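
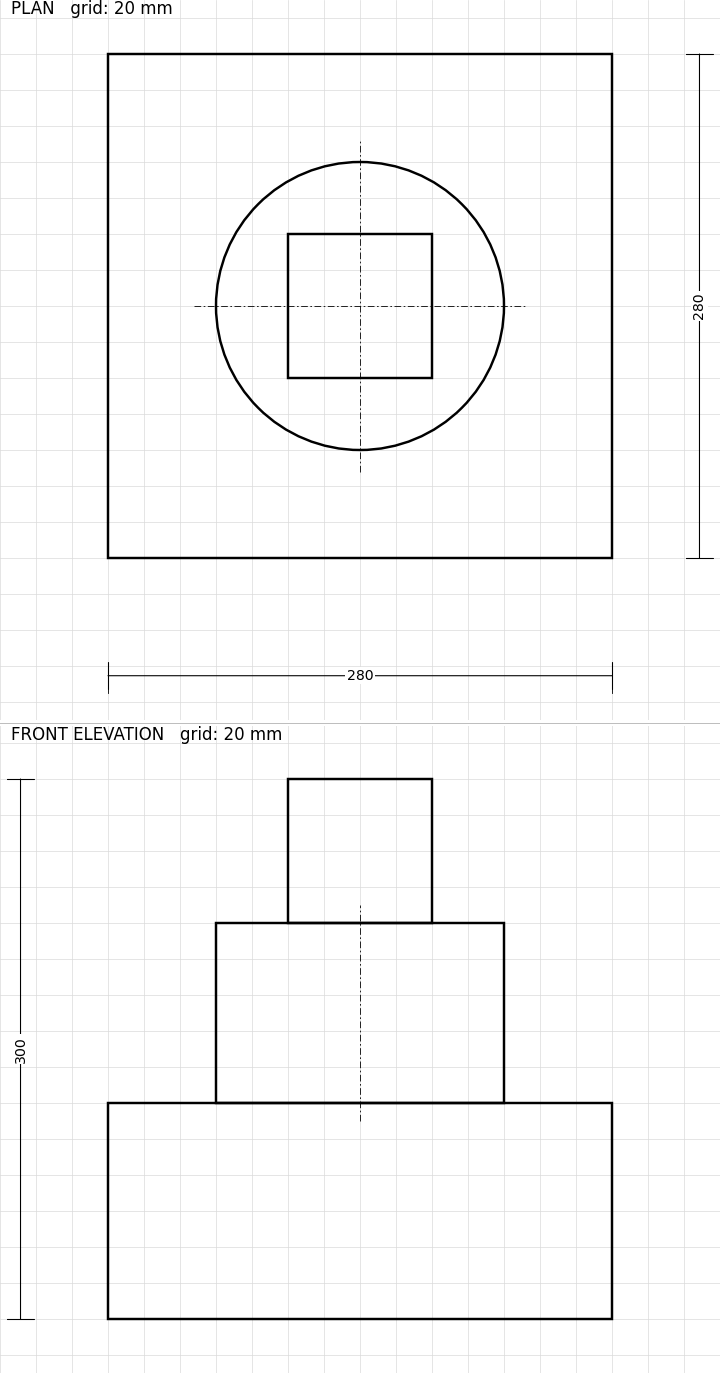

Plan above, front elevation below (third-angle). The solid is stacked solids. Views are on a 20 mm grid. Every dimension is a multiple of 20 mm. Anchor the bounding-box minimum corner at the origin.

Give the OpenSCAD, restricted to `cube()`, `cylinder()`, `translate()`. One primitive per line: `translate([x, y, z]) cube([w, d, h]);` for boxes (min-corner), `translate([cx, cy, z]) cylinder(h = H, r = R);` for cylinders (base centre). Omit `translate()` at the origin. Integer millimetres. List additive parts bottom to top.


cube([280, 280, 120]);
translate([140, 140, 120]) cylinder(h = 100, r = 80);
translate([100, 100, 220]) cube([80, 80, 80]);


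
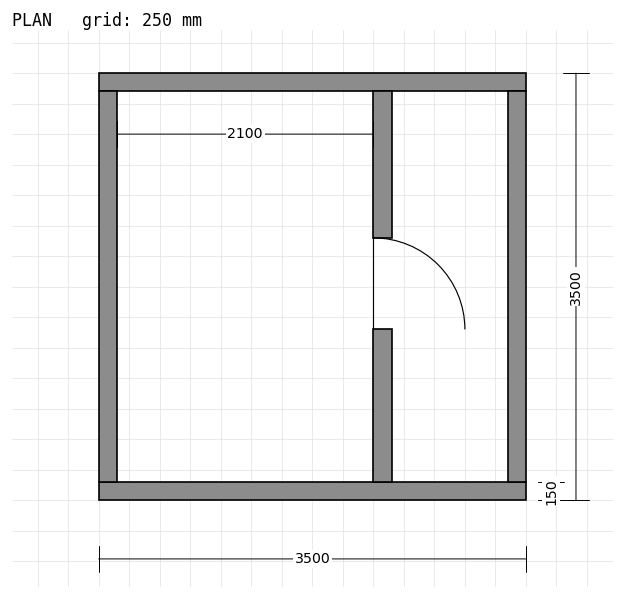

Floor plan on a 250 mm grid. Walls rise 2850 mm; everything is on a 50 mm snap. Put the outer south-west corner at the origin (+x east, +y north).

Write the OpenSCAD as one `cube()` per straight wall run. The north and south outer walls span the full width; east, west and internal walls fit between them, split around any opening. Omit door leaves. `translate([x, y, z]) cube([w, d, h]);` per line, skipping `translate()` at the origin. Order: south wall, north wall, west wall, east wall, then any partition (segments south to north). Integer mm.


cube([3500, 150, 2850]);
translate([0, 3350, 0]) cube([3500, 150, 2850]);
translate([0, 150, 0]) cube([150, 3200, 2850]);
translate([3350, 150, 0]) cube([150, 3200, 2850]);
translate([2250, 150, 0]) cube([150, 1250, 2850]);
translate([2250, 2150, 0]) cube([150, 1200, 2850]);


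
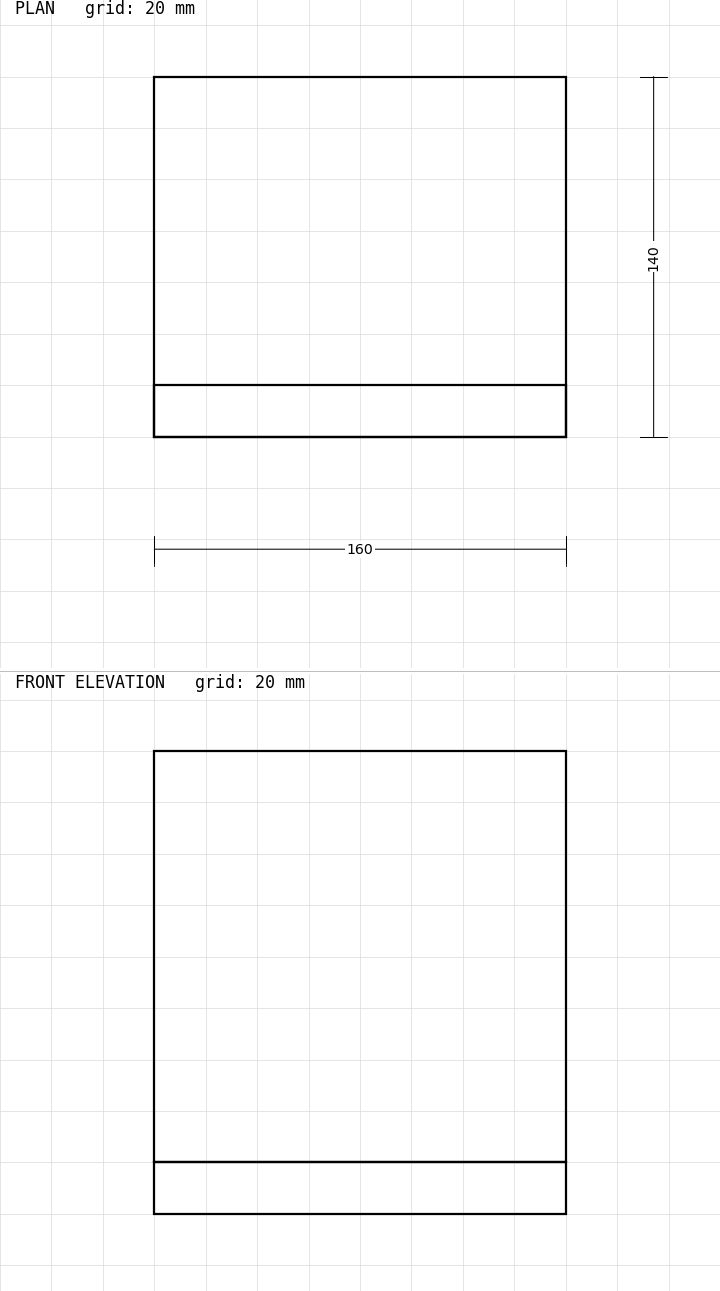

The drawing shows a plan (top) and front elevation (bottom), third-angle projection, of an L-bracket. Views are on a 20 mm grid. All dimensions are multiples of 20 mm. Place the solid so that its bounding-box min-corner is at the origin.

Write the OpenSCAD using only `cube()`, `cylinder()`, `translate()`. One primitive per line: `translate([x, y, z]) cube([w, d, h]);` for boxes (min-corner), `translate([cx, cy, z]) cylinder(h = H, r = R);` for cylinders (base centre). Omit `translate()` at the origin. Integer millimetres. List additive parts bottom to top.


cube([160, 140, 20]);
translate([0, 0, 20]) cube([160, 20, 160]);


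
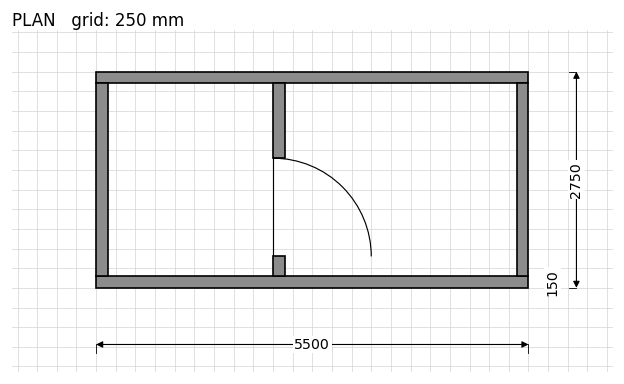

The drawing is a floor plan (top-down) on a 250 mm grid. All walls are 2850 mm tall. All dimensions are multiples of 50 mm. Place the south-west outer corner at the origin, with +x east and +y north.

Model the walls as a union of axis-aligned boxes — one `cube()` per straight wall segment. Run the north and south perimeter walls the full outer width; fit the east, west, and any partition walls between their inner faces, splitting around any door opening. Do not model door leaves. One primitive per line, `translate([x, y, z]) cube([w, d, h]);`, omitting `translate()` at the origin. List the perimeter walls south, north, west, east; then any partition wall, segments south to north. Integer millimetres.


cube([5500, 150, 2850]);
translate([0, 2600, 0]) cube([5500, 150, 2850]);
translate([0, 150, 0]) cube([150, 2450, 2850]);
translate([5350, 150, 0]) cube([150, 2450, 2850]);
translate([2250, 150, 0]) cube([150, 250, 2850]);
translate([2250, 1650, 0]) cube([150, 950, 2850]);


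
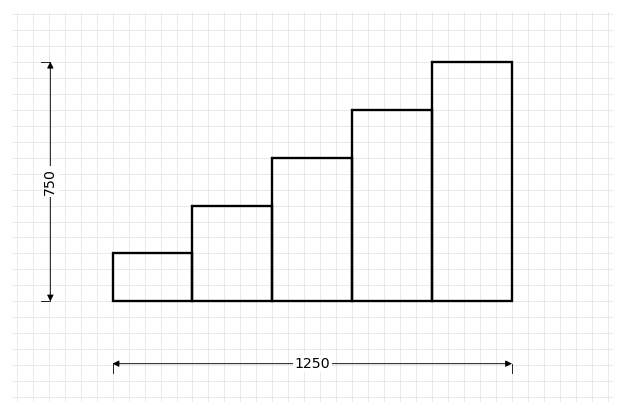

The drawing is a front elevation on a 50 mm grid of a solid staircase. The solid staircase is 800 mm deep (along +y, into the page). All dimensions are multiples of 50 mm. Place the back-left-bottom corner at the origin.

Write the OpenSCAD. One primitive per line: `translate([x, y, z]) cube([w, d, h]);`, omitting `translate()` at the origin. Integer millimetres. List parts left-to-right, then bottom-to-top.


cube([250, 800, 150]);
translate([250, 0, 0]) cube([250, 800, 300]);
translate([500, 0, 0]) cube([250, 800, 450]);
translate([750, 0, 0]) cube([250, 800, 600]);
translate([1000, 0, 0]) cube([250, 800, 750]);


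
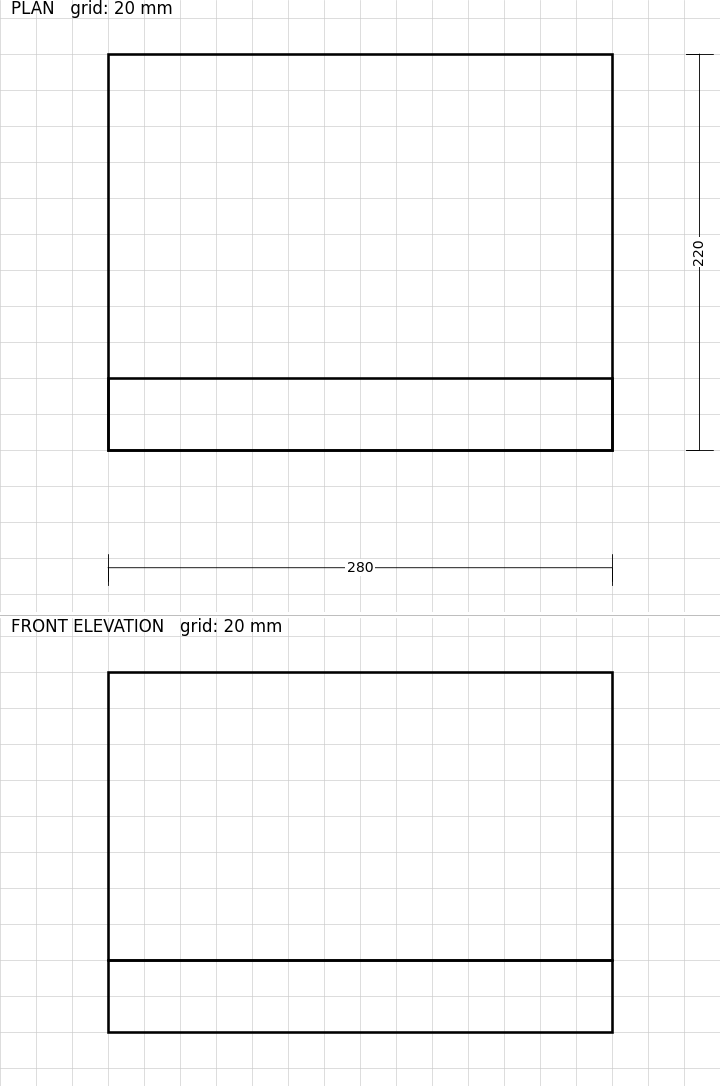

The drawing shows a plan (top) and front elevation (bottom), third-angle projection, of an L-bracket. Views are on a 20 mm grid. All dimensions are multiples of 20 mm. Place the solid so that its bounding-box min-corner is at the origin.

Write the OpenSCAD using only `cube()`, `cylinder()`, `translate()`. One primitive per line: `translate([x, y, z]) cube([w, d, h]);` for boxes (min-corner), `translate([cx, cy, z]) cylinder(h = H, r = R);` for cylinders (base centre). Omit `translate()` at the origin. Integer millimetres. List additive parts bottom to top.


cube([280, 220, 40]);
translate([0, 0, 40]) cube([280, 40, 160]);


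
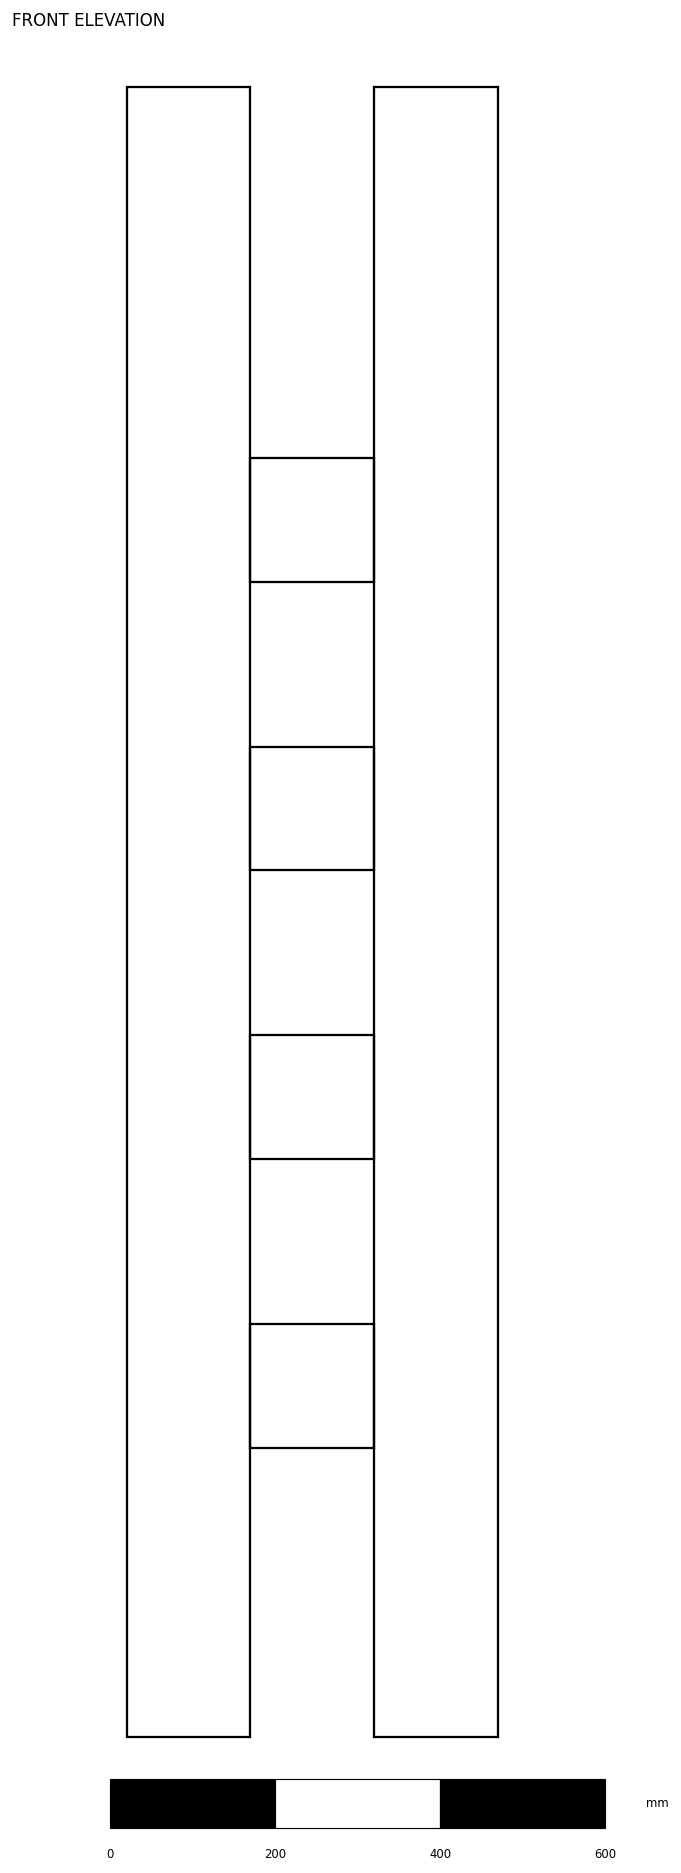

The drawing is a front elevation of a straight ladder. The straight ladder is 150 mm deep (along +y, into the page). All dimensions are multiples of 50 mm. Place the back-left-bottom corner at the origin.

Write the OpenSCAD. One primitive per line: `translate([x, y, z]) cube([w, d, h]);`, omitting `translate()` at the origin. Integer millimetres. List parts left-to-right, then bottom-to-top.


cube([150, 150, 2000]);
translate([150, 0, 350]) cube([150, 150, 150]);
translate([150, 0, 700]) cube([150, 150, 150]);
translate([150, 0, 1050]) cube([150, 150, 150]);
translate([150, 0, 1400]) cube([150, 150, 150]);
translate([300, 0, 0]) cube([150, 150, 2000]);


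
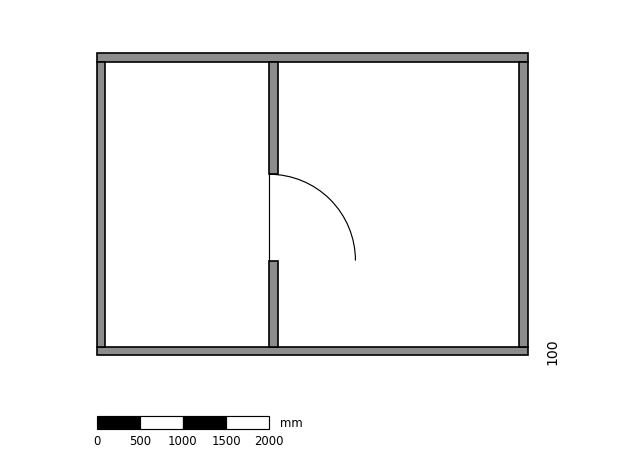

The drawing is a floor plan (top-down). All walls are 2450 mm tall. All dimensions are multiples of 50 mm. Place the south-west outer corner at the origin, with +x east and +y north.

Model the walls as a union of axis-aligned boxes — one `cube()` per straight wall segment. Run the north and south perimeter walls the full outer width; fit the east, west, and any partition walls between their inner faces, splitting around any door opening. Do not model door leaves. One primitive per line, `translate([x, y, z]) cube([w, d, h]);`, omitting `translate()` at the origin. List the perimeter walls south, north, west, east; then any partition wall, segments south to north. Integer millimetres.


cube([5000, 100, 2450]);
translate([0, 3400, 0]) cube([5000, 100, 2450]);
translate([0, 100, 0]) cube([100, 3300, 2450]);
translate([4900, 100, 0]) cube([100, 3300, 2450]);
translate([2000, 100, 0]) cube([100, 1000, 2450]);
translate([2000, 2100, 0]) cube([100, 1300, 2450]);


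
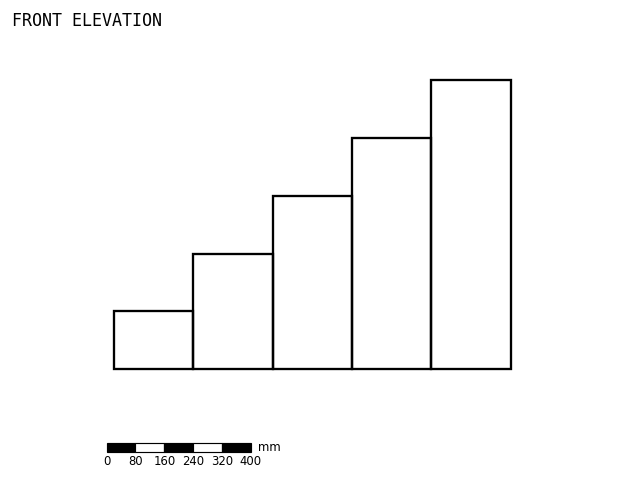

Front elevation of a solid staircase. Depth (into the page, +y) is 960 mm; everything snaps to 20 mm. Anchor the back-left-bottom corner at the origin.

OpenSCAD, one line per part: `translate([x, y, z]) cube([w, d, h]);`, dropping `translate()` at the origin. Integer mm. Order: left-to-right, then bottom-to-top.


cube([220, 960, 160]);
translate([220, 0, 0]) cube([220, 960, 320]);
translate([440, 0, 0]) cube([220, 960, 480]);
translate([660, 0, 0]) cube([220, 960, 640]);
translate([880, 0, 0]) cube([220, 960, 800]);


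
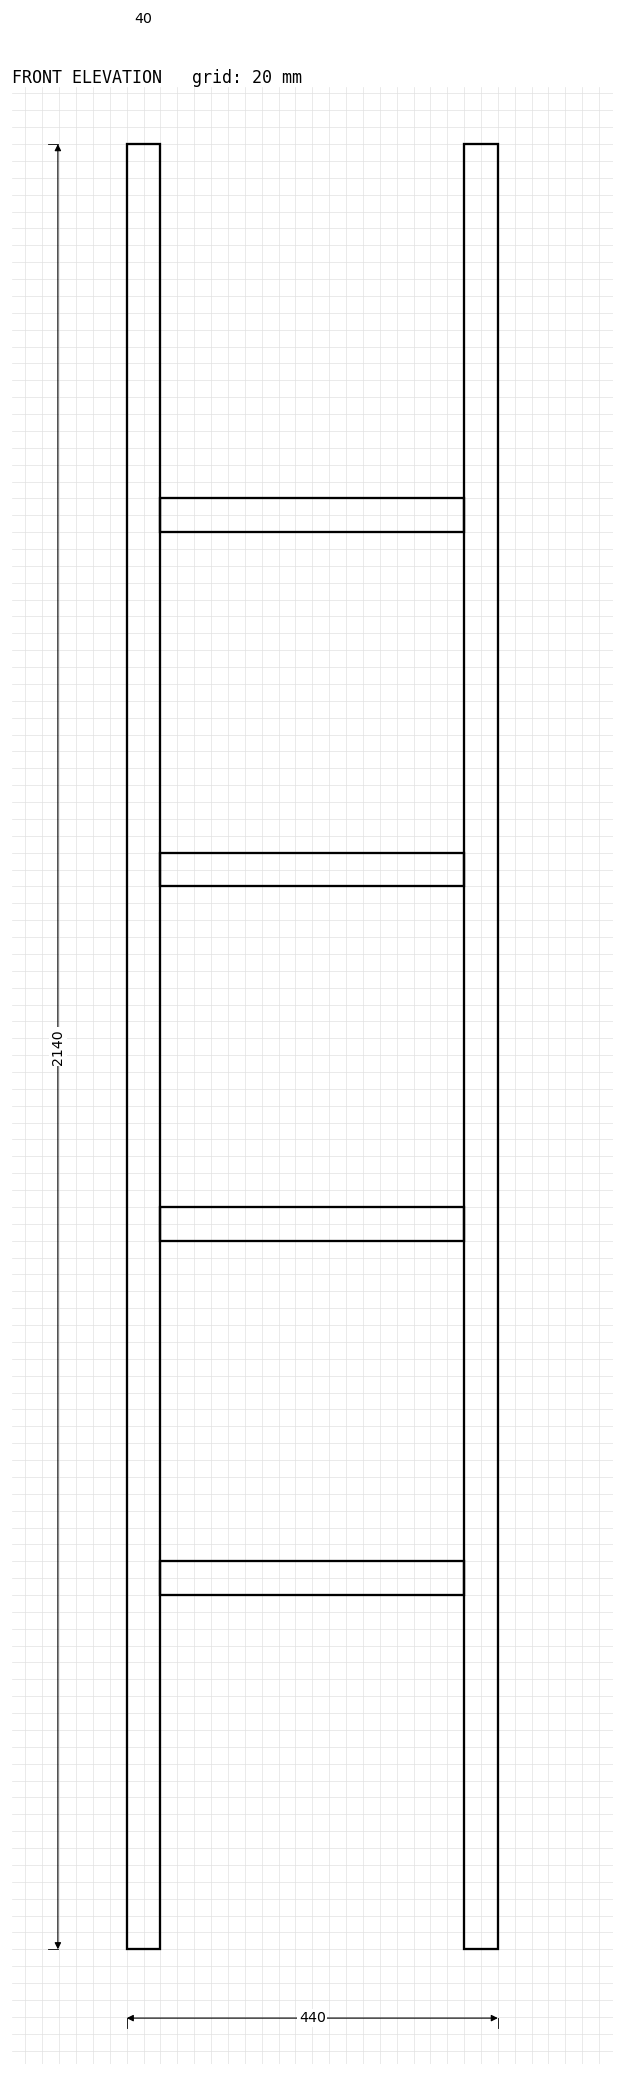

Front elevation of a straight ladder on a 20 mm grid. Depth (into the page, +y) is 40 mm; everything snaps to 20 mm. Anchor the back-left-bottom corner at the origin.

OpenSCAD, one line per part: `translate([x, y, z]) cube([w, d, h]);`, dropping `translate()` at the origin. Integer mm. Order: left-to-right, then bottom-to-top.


cube([40, 40, 2140]);
translate([40, 0, 420]) cube([360, 40, 40]);
translate([40, 0, 840]) cube([360, 40, 40]);
translate([40, 0, 1260]) cube([360, 40, 40]);
translate([40, 0, 1680]) cube([360, 40, 40]);
translate([400, 0, 0]) cube([40, 40, 2140]);


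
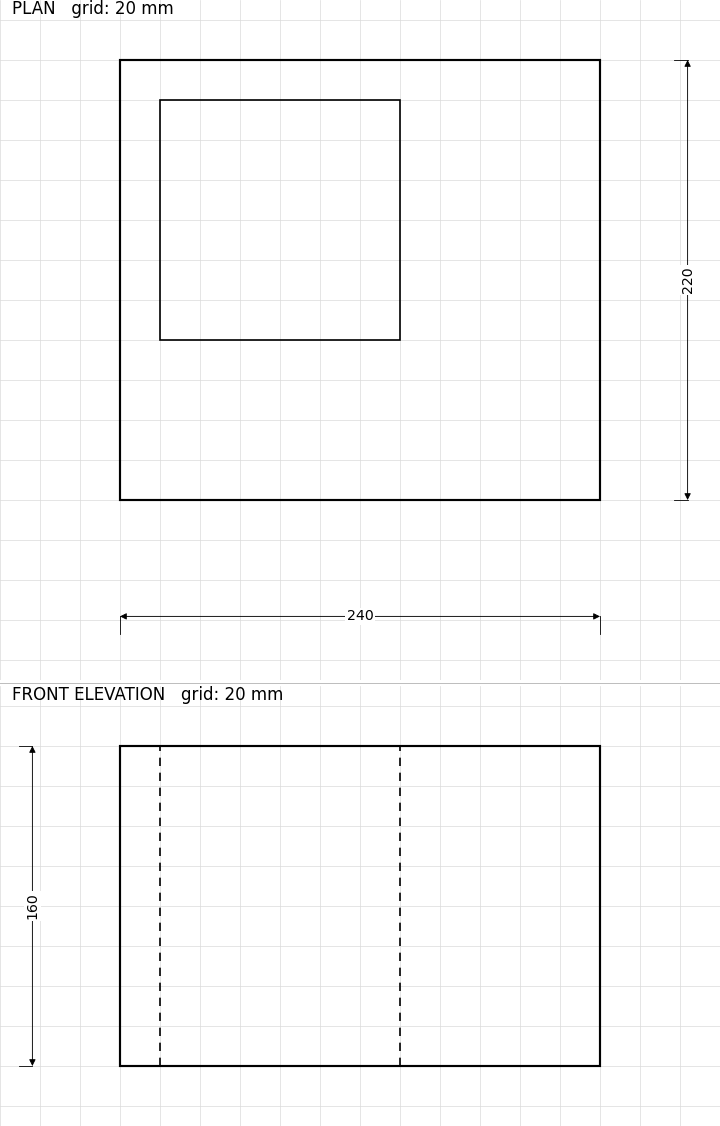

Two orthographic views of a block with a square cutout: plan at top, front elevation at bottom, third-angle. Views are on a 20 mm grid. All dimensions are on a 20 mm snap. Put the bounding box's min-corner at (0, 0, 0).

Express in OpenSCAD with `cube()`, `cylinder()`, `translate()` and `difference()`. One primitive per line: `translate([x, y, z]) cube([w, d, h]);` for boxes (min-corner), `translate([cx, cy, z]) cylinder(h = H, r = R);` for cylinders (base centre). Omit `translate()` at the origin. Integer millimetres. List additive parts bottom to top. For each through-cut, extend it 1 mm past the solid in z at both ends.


difference() {
  cube([240, 220, 160]);
  translate([20, 80, -1]) cube([120, 120, 162]);
}


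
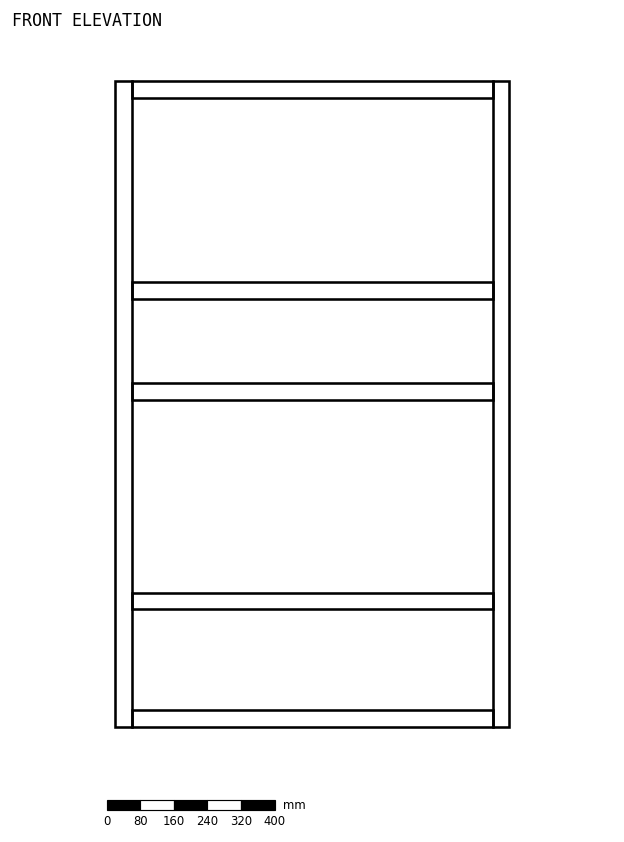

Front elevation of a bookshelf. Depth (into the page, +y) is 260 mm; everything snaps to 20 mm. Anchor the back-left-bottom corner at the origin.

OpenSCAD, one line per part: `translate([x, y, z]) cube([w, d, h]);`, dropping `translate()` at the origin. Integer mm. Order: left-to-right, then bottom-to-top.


cube([40, 260, 1540]);
translate([40, 0, 0]) cube([860, 260, 40]);
translate([40, 0, 280]) cube([860, 260, 40]);
translate([40, 0, 780]) cube([860, 260, 40]);
translate([40, 0, 1020]) cube([860, 260, 40]);
translate([40, 0, 1500]) cube([860, 260, 40]);
translate([900, 0, 0]) cube([40, 260, 1540]);


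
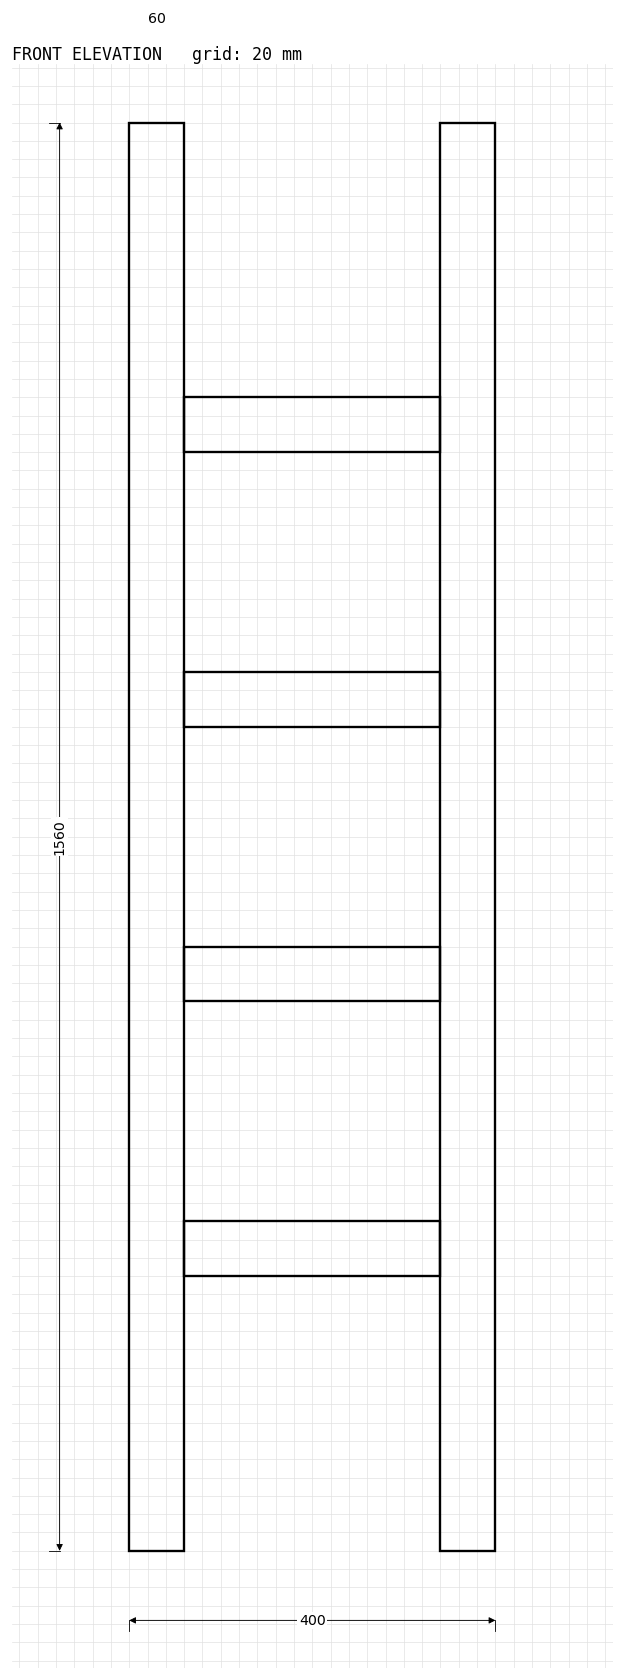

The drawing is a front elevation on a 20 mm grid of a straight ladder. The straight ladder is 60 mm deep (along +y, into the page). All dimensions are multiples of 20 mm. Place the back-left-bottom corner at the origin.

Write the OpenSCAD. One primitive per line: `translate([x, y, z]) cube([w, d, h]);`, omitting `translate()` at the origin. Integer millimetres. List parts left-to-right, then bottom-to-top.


cube([60, 60, 1560]);
translate([60, 0, 300]) cube([280, 60, 60]);
translate([60, 0, 600]) cube([280, 60, 60]);
translate([60, 0, 900]) cube([280, 60, 60]);
translate([60, 0, 1200]) cube([280, 60, 60]);
translate([340, 0, 0]) cube([60, 60, 1560]);


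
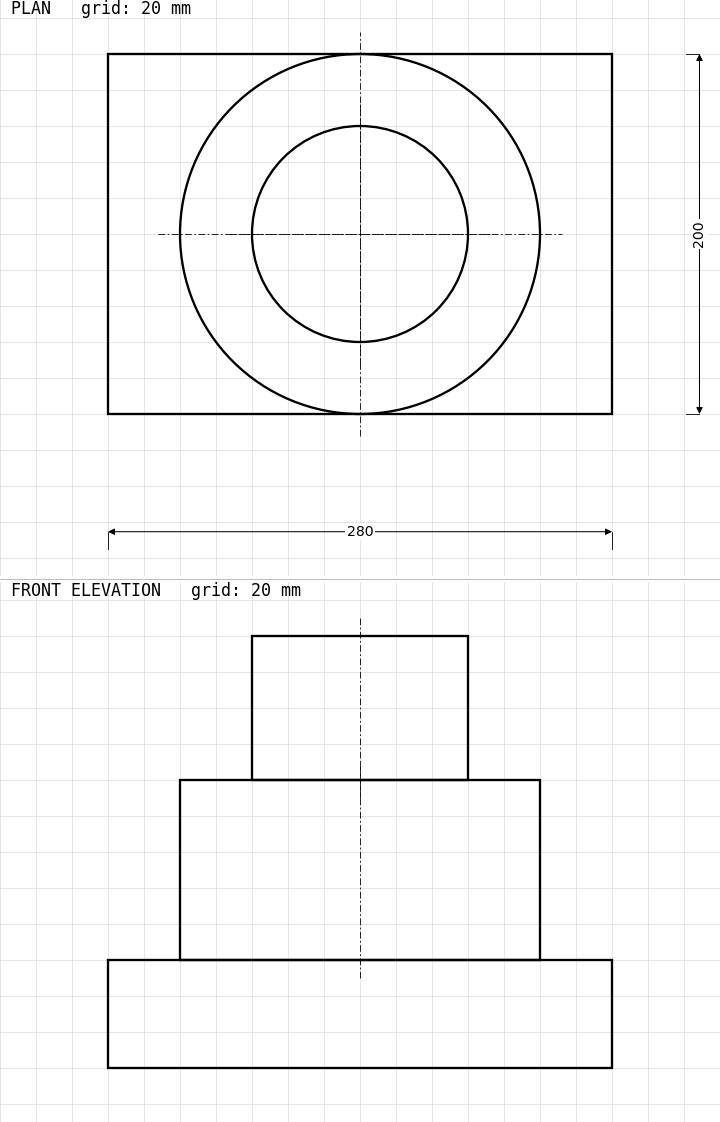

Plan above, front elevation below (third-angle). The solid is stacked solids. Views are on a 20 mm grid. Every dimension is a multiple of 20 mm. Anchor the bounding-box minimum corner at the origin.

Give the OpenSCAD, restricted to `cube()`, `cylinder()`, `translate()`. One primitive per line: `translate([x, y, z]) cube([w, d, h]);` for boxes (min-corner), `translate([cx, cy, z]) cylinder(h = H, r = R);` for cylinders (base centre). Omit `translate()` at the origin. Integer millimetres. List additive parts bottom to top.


cube([280, 200, 60]);
translate([140, 100, 60]) cylinder(h = 100, r = 100);
translate([140, 100, 160]) cylinder(h = 80, r = 60);


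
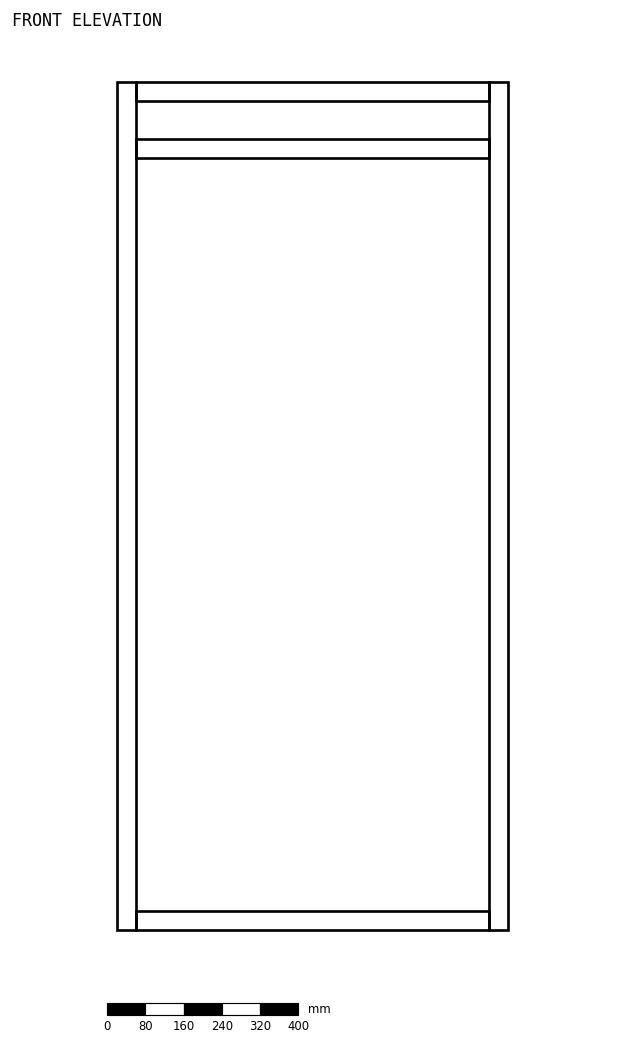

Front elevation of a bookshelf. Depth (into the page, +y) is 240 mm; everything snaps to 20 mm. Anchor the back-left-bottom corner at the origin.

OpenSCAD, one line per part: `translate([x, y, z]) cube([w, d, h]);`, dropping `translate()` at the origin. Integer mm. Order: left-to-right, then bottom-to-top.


cube([40, 240, 1780]);
translate([40, 0, 0]) cube([740, 240, 40]);
translate([40, 0, 1620]) cube([740, 240, 40]);
translate([40, 0, 1740]) cube([740, 240, 40]);
translate([780, 0, 0]) cube([40, 240, 1780]);


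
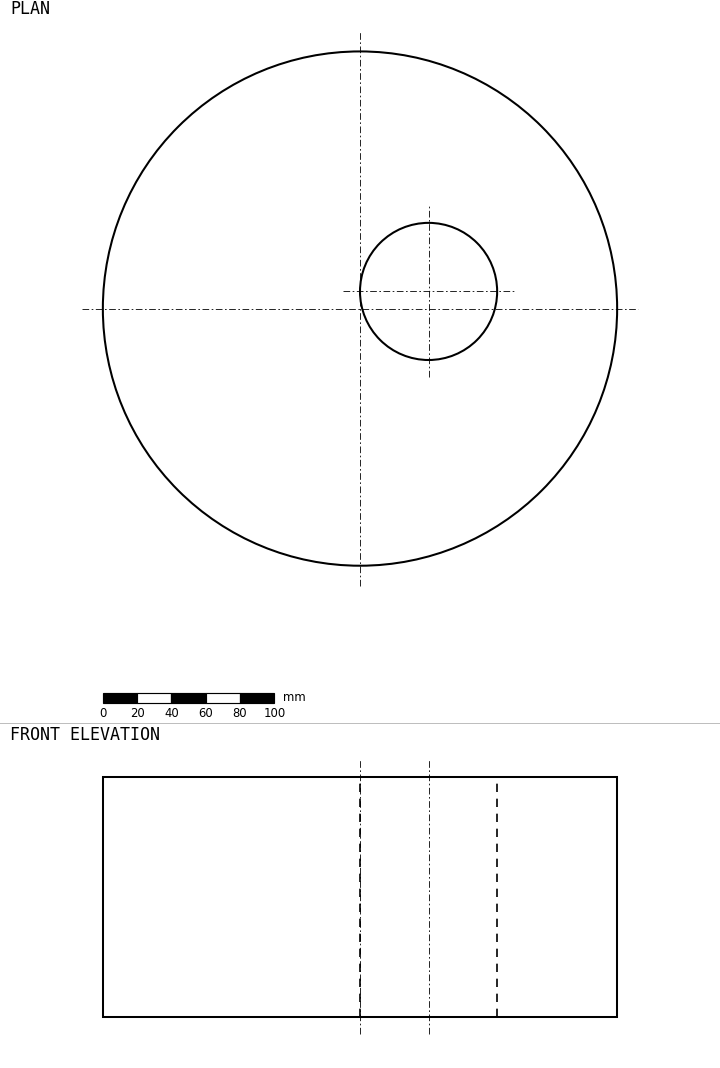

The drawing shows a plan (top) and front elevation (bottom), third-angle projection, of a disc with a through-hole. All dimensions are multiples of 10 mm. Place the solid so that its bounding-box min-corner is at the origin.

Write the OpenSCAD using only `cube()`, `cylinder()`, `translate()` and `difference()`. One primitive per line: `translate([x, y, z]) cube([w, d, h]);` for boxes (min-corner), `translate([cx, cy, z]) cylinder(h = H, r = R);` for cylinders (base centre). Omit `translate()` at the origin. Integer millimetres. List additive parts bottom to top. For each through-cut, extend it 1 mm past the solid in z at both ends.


difference() {
  translate([150, 150, 0]) cylinder(h = 140, r = 150);
  translate([190, 160, -1]) cylinder(h = 142, r = 40);
}


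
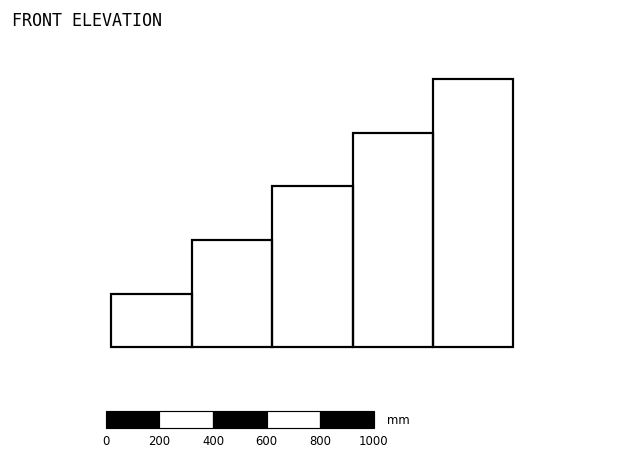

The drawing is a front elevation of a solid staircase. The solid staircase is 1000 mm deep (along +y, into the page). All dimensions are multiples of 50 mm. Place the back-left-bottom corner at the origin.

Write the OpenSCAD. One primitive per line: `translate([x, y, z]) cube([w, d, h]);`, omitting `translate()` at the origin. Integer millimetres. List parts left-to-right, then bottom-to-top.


cube([300, 1000, 200]);
translate([300, 0, 0]) cube([300, 1000, 400]);
translate([600, 0, 0]) cube([300, 1000, 600]);
translate([900, 0, 0]) cube([300, 1000, 800]);
translate([1200, 0, 0]) cube([300, 1000, 1000]);


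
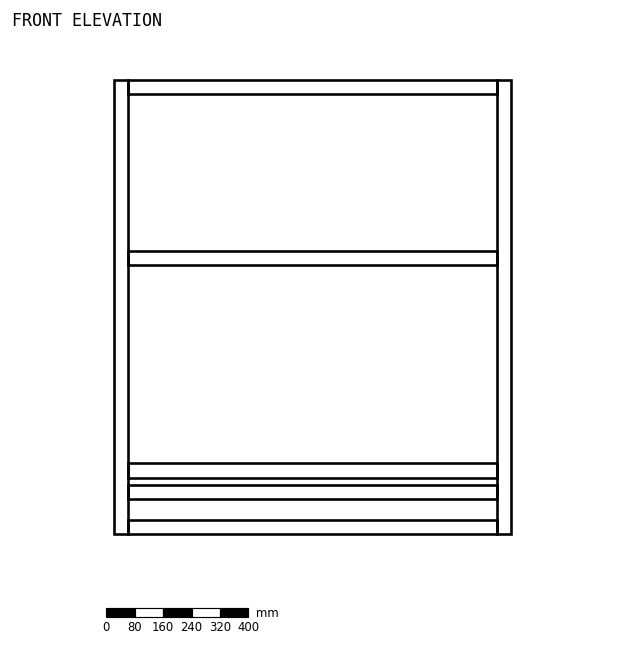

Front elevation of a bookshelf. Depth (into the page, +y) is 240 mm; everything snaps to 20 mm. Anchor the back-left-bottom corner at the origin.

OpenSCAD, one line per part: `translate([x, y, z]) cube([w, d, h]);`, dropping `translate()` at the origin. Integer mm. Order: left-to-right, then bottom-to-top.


cube([40, 240, 1280]);
translate([40, 0, 0]) cube([1040, 240, 40]);
translate([40, 0, 100]) cube([1040, 240, 40]);
translate([40, 0, 160]) cube([1040, 240, 40]);
translate([40, 0, 760]) cube([1040, 240, 40]);
translate([40, 0, 1240]) cube([1040, 240, 40]);
translate([1080, 0, 0]) cube([40, 240, 1280]);


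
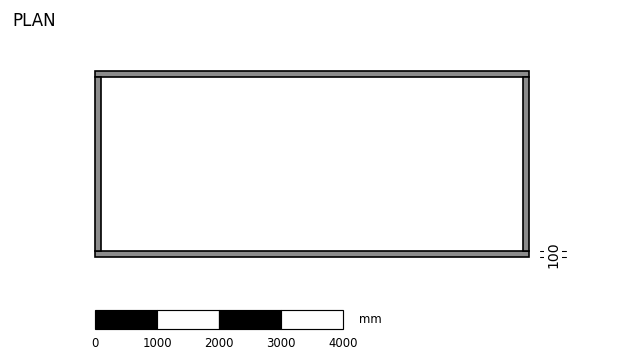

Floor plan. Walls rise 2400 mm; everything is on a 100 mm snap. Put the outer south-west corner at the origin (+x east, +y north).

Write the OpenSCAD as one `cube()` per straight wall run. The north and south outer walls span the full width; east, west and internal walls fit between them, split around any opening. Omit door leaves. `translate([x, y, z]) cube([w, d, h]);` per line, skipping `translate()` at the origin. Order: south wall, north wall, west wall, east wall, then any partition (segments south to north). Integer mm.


cube([7000, 100, 2400]);
translate([0, 2900, 0]) cube([7000, 100, 2400]);
translate([0, 100, 0]) cube([100, 2800, 2400]);
translate([6900, 100, 0]) cube([100, 2800, 2400]);


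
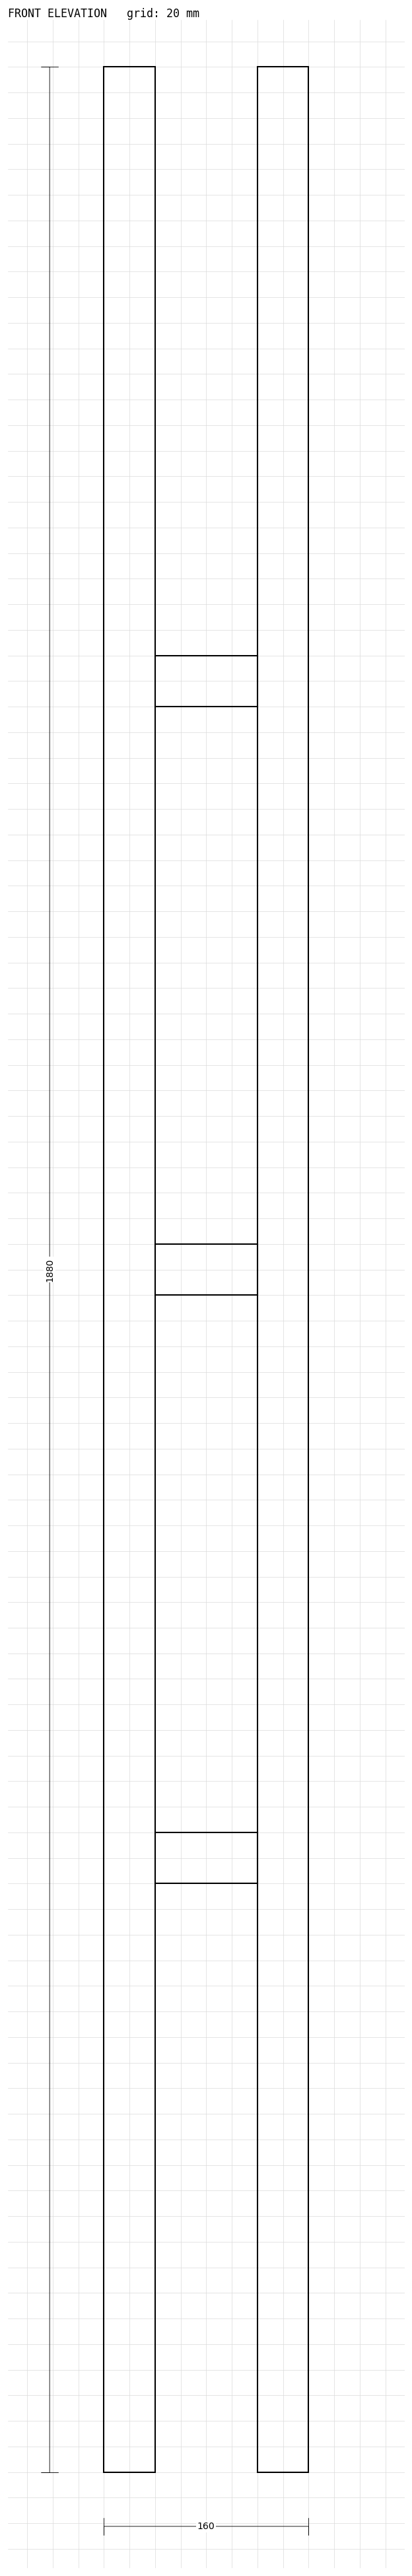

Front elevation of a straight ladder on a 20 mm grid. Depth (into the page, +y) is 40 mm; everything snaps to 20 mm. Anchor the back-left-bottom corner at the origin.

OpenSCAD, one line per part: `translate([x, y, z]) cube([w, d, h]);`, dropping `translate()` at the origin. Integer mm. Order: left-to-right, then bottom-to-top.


cube([40, 40, 1880]);
translate([40, 0, 460]) cube([80, 40, 40]);
translate([40, 0, 920]) cube([80, 40, 40]);
translate([40, 0, 1380]) cube([80, 40, 40]);
translate([120, 0, 0]) cube([40, 40, 1880]);


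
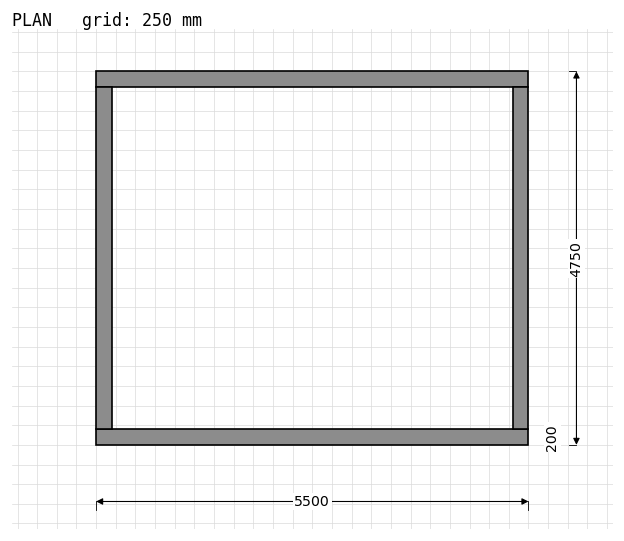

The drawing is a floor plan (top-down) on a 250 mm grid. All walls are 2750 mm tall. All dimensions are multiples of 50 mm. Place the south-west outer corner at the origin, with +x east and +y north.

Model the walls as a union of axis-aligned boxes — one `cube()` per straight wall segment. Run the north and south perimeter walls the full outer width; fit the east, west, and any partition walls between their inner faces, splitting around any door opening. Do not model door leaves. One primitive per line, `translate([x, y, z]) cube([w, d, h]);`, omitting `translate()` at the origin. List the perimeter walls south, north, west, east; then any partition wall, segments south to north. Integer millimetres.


cube([5500, 200, 2750]);
translate([0, 4550, 0]) cube([5500, 200, 2750]);
translate([0, 200, 0]) cube([200, 4350, 2750]);
translate([5300, 200, 0]) cube([200, 4350, 2750]);


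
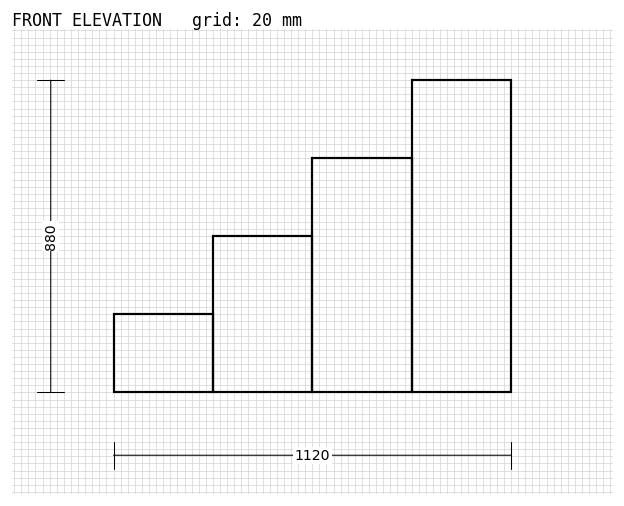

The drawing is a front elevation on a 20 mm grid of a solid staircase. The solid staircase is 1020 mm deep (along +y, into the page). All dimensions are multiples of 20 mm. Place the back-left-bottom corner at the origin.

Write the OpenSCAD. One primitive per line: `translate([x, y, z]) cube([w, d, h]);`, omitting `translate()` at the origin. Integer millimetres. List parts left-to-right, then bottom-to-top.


cube([280, 1020, 220]);
translate([280, 0, 0]) cube([280, 1020, 440]);
translate([560, 0, 0]) cube([280, 1020, 660]);
translate([840, 0, 0]) cube([280, 1020, 880]);


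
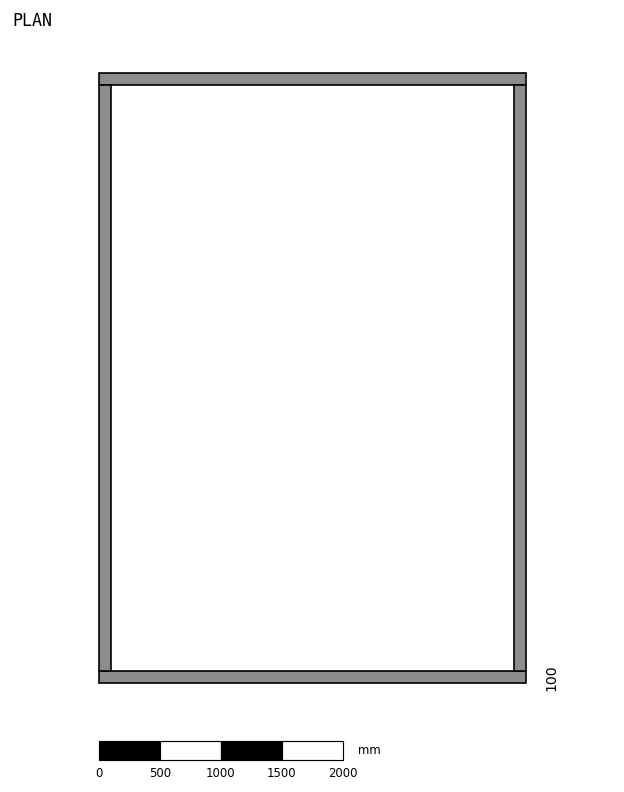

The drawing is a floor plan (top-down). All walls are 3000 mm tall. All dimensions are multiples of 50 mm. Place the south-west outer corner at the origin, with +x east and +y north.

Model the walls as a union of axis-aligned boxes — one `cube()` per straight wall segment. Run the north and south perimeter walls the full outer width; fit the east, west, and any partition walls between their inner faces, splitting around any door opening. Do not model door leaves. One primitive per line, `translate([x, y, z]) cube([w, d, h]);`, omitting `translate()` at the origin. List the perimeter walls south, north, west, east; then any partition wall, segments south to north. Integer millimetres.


cube([3500, 100, 3000]);
translate([0, 4900, 0]) cube([3500, 100, 3000]);
translate([0, 100, 0]) cube([100, 4800, 3000]);
translate([3400, 100, 0]) cube([100, 4800, 3000]);


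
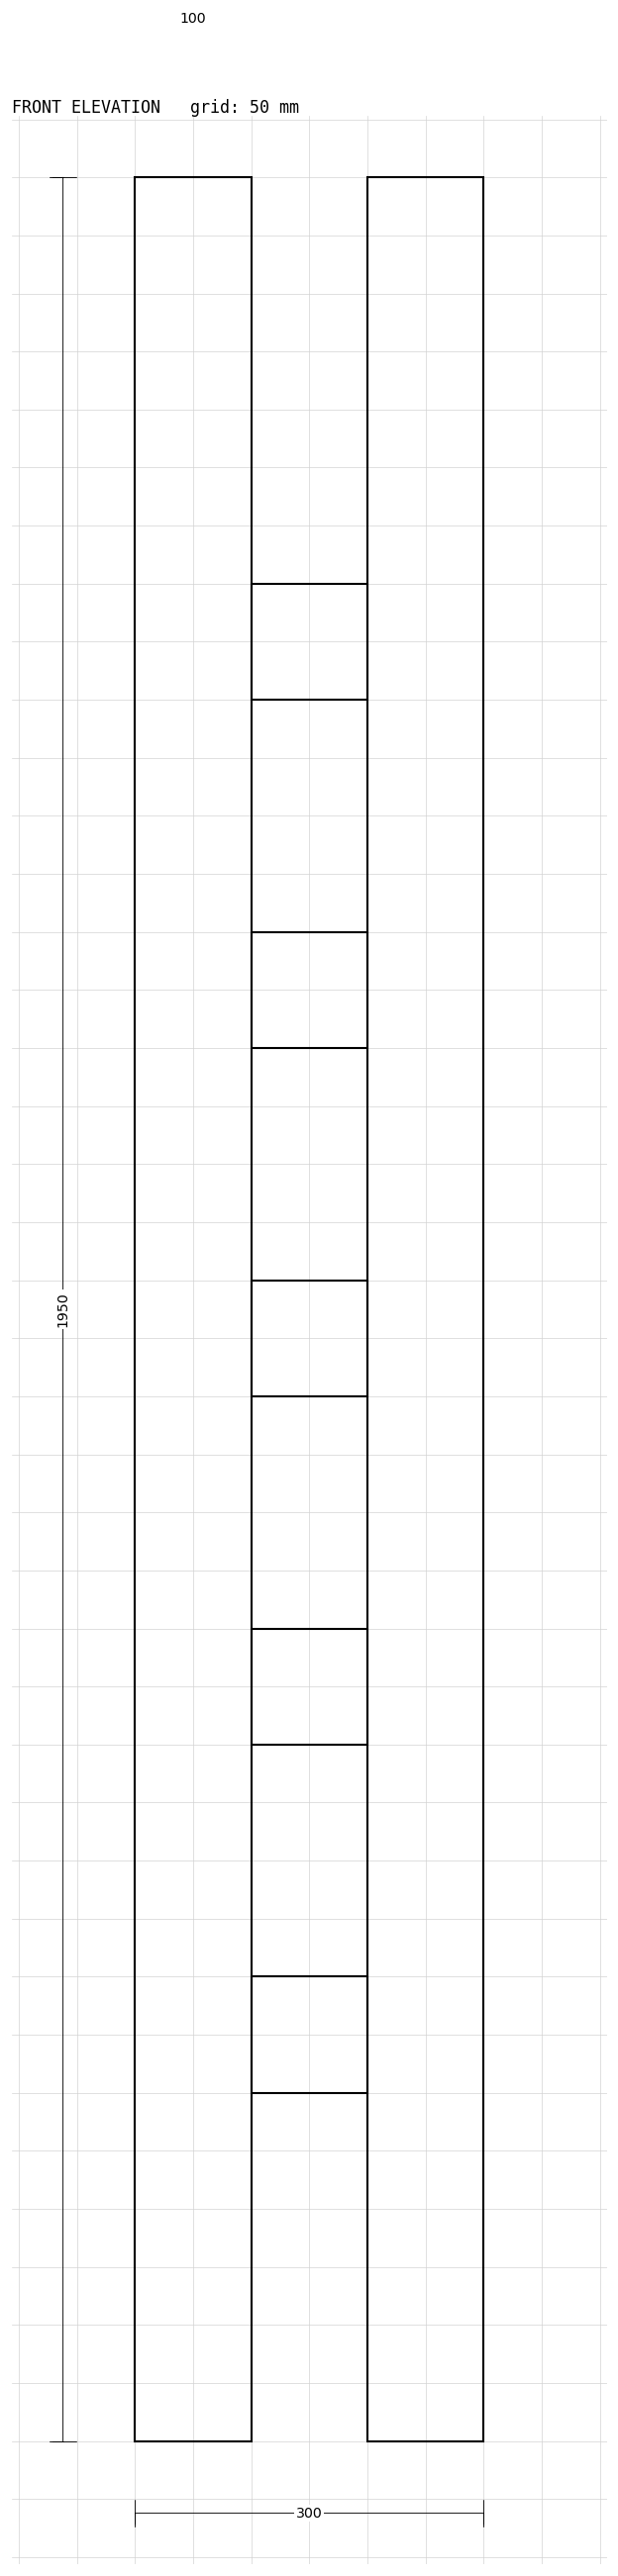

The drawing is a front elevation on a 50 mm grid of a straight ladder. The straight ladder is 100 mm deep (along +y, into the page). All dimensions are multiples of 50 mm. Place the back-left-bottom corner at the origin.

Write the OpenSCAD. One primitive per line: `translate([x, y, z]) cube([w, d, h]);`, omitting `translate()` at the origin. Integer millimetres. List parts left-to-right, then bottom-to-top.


cube([100, 100, 1950]);
translate([100, 0, 300]) cube([100, 100, 100]);
translate([100, 0, 600]) cube([100, 100, 100]);
translate([100, 0, 900]) cube([100, 100, 100]);
translate([100, 0, 1200]) cube([100, 100, 100]);
translate([100, 0, 1500]) cube([100, 100, 100]);
translate([200, 0, 0]) cube([100, 100, 1950]);


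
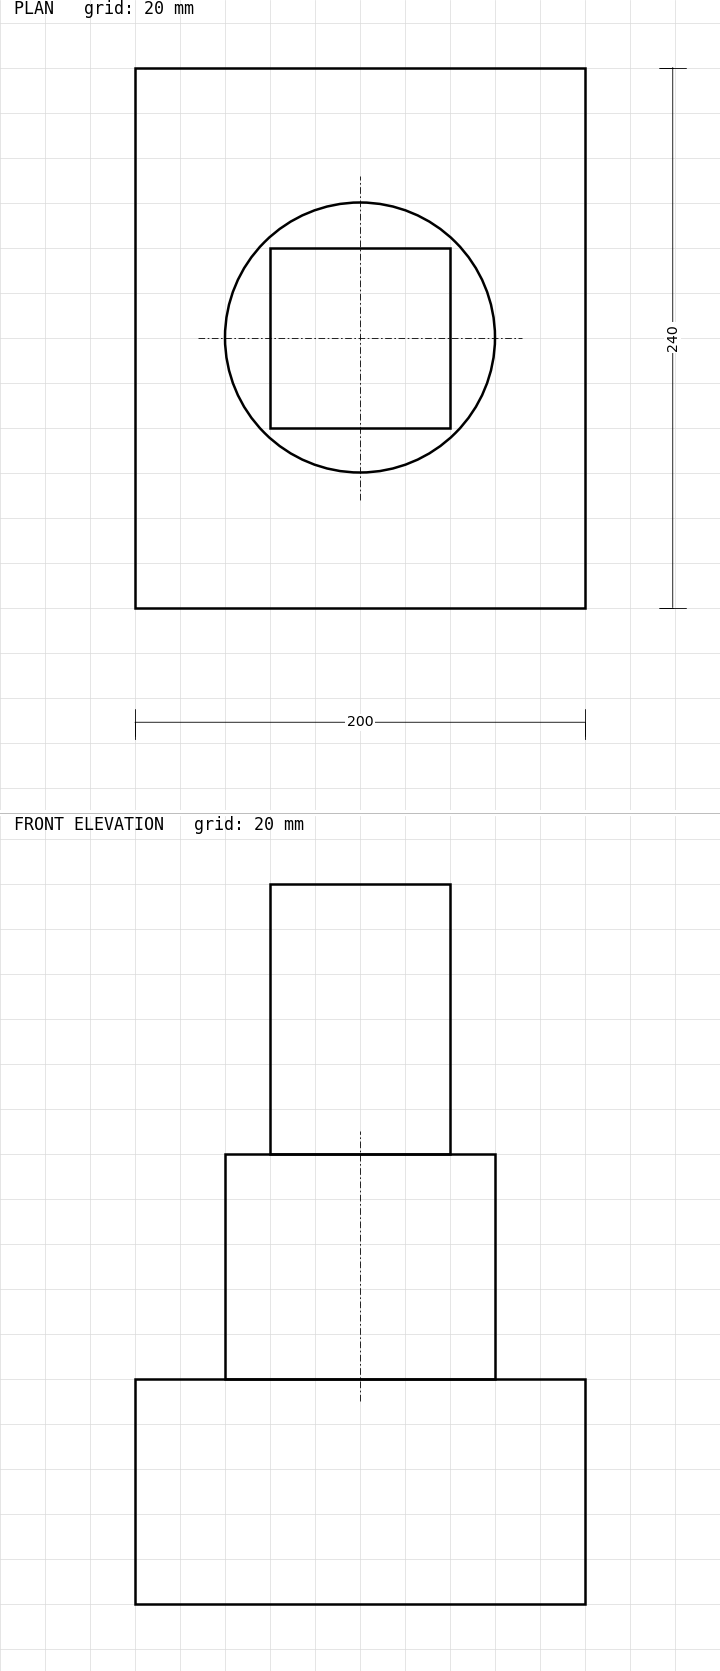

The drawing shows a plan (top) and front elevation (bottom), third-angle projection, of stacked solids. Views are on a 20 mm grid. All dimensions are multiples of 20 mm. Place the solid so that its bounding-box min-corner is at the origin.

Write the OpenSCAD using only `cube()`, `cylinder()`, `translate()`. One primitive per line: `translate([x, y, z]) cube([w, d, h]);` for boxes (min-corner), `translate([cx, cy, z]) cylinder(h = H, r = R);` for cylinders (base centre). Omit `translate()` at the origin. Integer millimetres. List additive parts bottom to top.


cube([200, 240, 100]);
translate([100, 120, 100]) cylinder(h = 100, r = 60);
translate([60, 80, 200]) cube([80, 80, 120]);


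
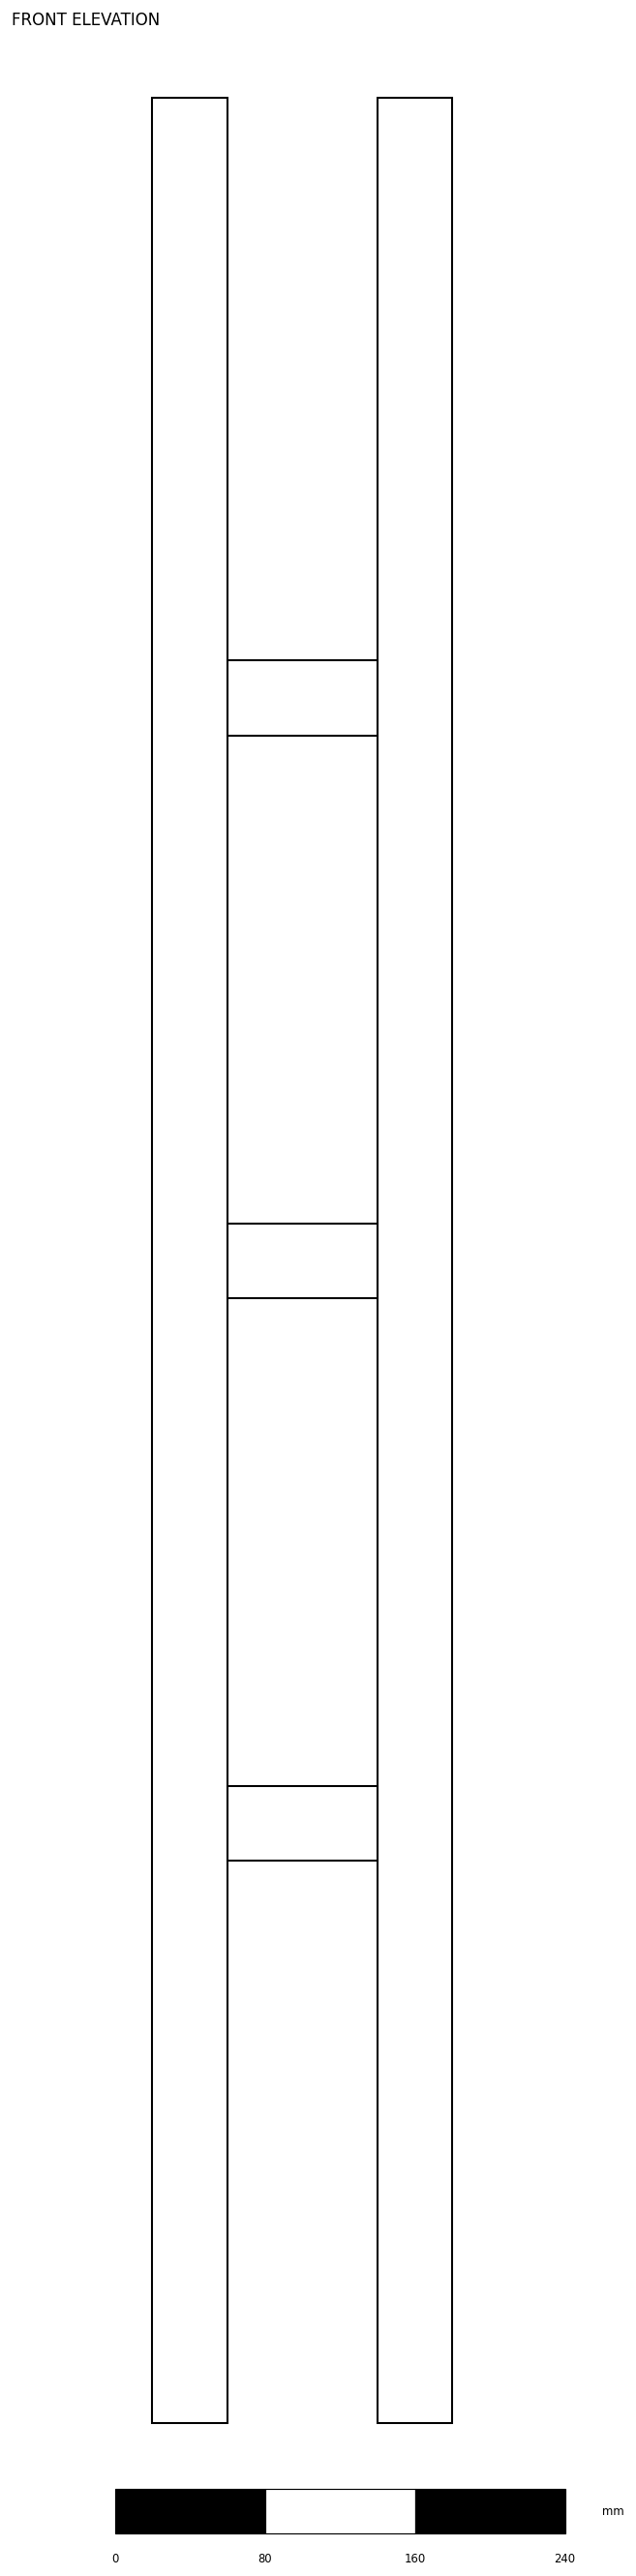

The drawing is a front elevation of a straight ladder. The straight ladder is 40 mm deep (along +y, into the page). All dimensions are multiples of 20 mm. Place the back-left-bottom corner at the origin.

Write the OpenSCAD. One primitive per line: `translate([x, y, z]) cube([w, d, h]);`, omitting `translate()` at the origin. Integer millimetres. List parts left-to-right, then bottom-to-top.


cube([40, 40, 1240]);
translate([40, 0, 300]) cube([80, 40, 40]);
translate([40, 0, 600]) cube([80, 40, 40]);
translate([40, 0, 900]) cube([80, 40, 40]);
translate([120, 0, 0]) cube([40, 40, 1240]);


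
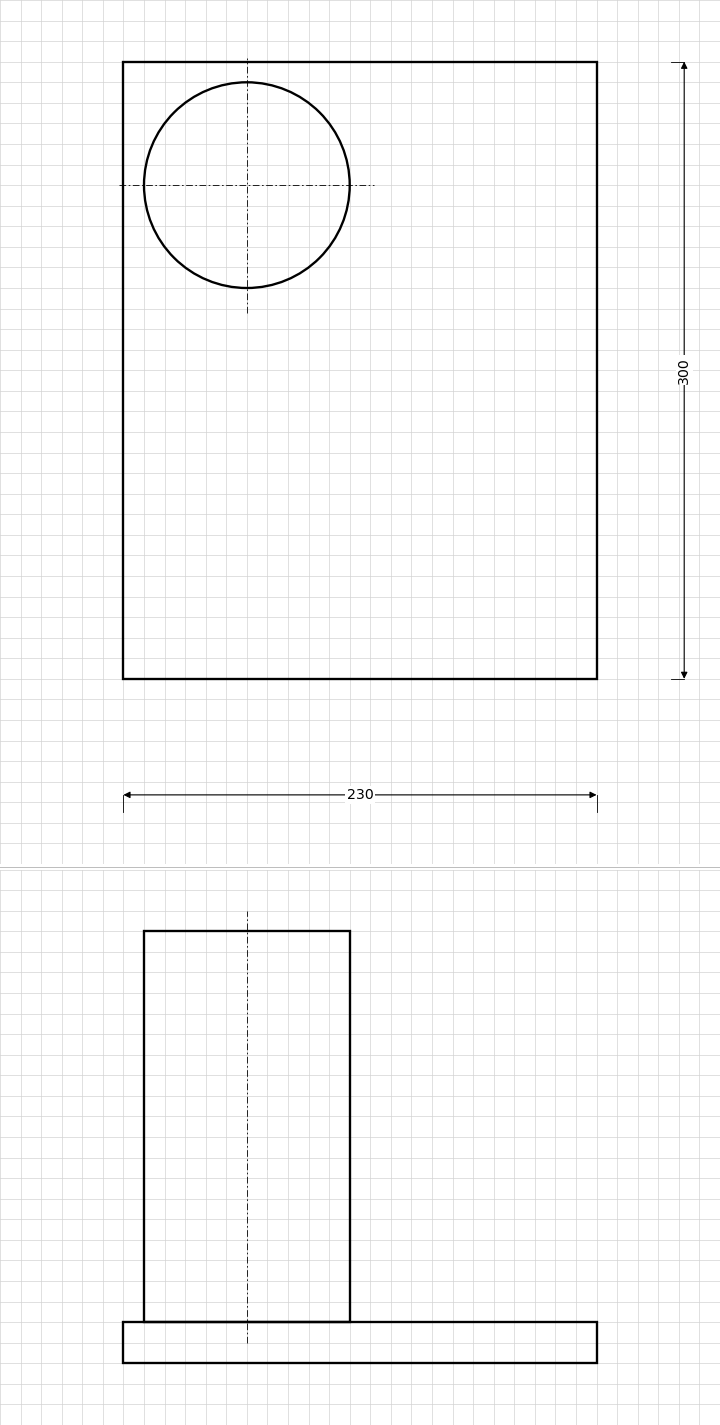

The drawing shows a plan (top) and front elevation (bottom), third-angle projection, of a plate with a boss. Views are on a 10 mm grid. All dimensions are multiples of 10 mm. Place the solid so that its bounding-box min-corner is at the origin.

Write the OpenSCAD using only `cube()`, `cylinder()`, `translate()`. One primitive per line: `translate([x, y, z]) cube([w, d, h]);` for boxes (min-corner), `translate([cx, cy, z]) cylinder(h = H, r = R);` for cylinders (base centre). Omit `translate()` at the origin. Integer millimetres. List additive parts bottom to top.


cube([230, 300, 20]);
translate([60, 240, 20]) cylinder(h = 190, r = 50);


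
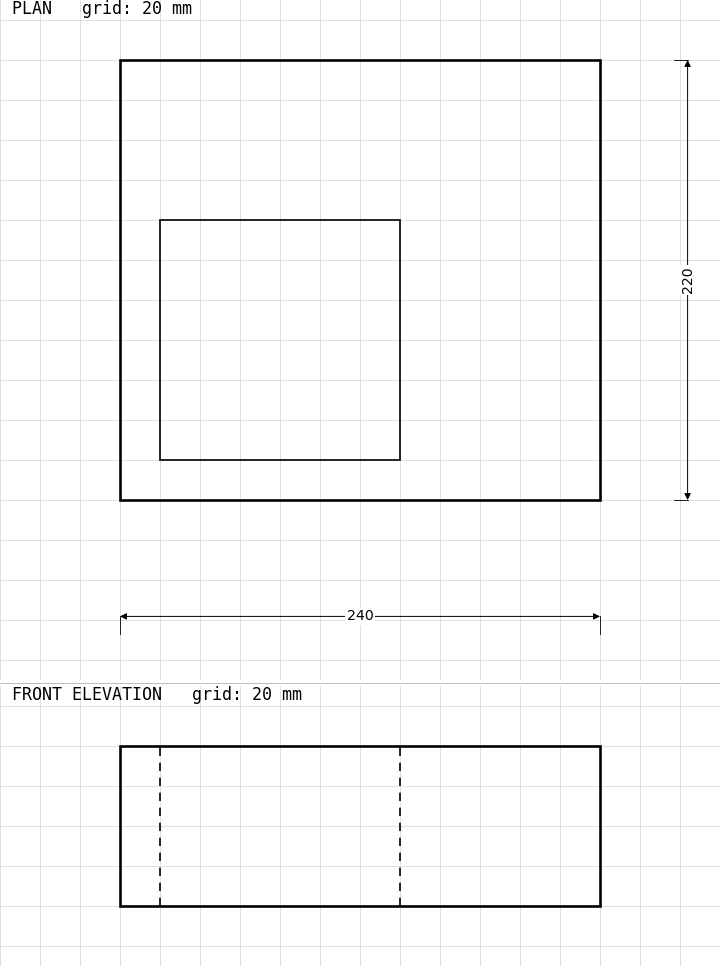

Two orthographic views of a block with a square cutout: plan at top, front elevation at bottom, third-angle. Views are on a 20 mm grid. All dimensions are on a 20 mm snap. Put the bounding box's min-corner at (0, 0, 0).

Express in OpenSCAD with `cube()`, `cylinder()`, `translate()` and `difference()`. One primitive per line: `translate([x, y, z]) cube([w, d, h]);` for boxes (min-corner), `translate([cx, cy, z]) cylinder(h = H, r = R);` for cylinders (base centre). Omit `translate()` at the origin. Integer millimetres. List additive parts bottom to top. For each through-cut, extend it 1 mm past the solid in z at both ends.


difference() {
  cube([240, 220, 80]);
  translate([20, 20, -1]) cube([120, 120, 82]);
}


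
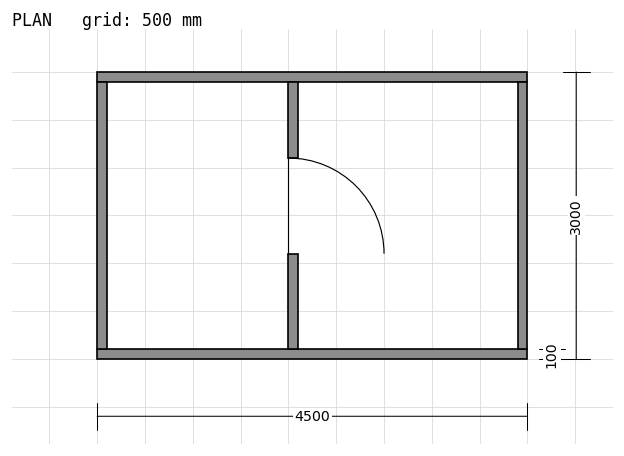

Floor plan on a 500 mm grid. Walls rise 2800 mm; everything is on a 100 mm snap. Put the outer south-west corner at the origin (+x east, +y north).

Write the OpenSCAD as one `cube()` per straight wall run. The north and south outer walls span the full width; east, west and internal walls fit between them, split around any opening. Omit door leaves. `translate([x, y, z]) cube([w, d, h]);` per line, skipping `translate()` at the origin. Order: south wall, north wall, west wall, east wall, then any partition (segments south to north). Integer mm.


cube([4500, 100, 2800]);
translate([0, 2900, 0]) cube([4500, 100, 2800]);
translate([0, 100, 0]) cube([100, 2800, 2800]);
translate([4400, 100, 0]) cube([100, 2800, 2800]);
translate([2000, 100, 0]) cube([100, 1000, 2800]);
translate([2000, 2100, 0]) cube([100, 800, 2800]);


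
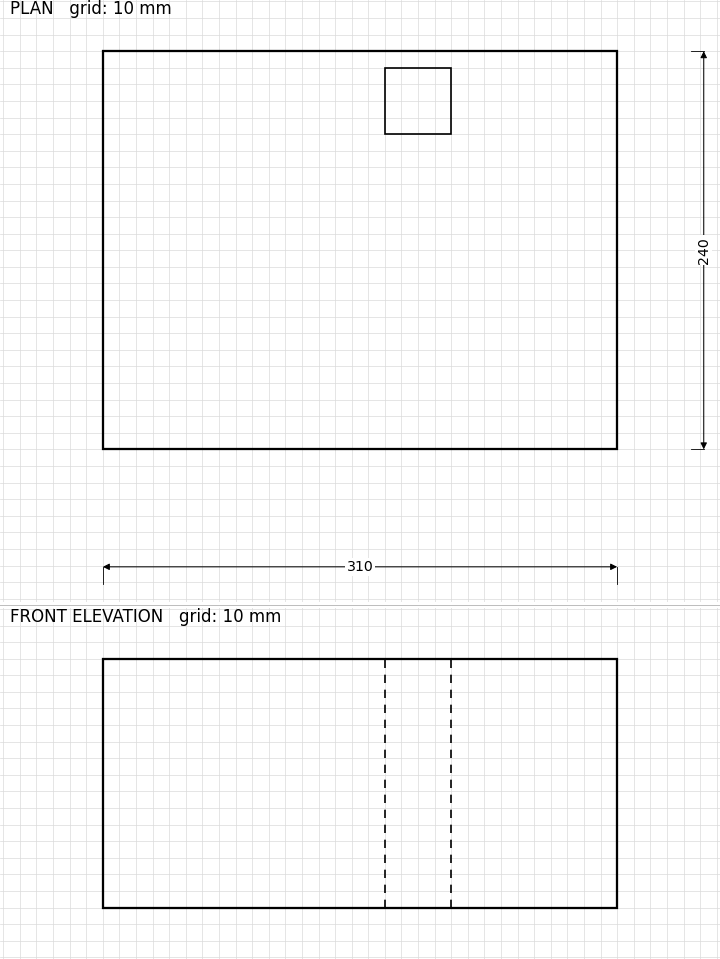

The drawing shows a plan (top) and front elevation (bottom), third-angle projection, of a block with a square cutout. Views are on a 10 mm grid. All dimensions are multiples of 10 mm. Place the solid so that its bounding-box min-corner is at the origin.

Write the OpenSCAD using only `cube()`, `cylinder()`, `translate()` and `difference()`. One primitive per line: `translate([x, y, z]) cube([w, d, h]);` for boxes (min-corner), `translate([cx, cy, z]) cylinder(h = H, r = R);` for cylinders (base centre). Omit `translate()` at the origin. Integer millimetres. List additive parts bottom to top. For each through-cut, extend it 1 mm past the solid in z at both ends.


difference() {
  cube([310, 240, 150]);
  translate([170, 190, -1]) cube([40, 40, 152]);
}


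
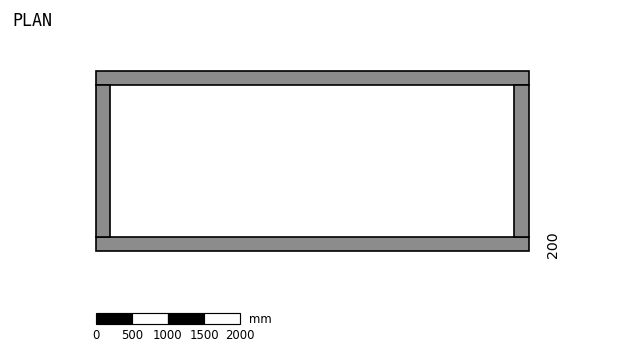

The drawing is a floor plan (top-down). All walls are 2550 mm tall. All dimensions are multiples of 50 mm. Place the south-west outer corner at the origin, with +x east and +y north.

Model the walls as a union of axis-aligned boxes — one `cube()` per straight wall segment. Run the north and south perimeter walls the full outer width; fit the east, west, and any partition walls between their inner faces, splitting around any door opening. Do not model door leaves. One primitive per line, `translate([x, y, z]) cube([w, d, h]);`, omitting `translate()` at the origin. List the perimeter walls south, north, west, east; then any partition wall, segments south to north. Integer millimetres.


cube([6000, 200, 2550]);
translate([0, 2300, 0]) cube([6000, 200, 2550]);
translate([0, 200, 0]) cube([200, 2100, 2550]);
translate([5800, 200, 0]) cube([200, 2100, 2550]);


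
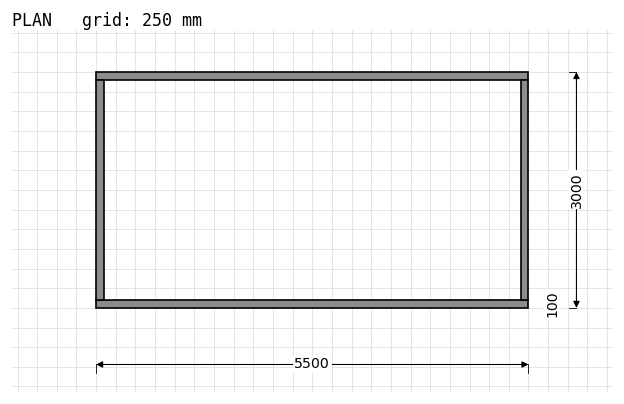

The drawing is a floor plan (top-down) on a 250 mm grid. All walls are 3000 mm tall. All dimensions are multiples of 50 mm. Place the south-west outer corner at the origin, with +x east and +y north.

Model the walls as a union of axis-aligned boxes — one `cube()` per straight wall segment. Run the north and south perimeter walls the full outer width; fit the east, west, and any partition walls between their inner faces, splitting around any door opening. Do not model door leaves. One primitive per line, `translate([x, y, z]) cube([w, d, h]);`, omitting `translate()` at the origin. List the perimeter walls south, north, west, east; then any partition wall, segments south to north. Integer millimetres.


cube([5500, 100, 3000]);
translate([0, 2900, 0]) cube([5500, 100, 3000]);
translate([0, 100, 0]) cube([100, 2800, 3000]);
translate([5400, 100, 0]) cube([100, 2800, 3000]);


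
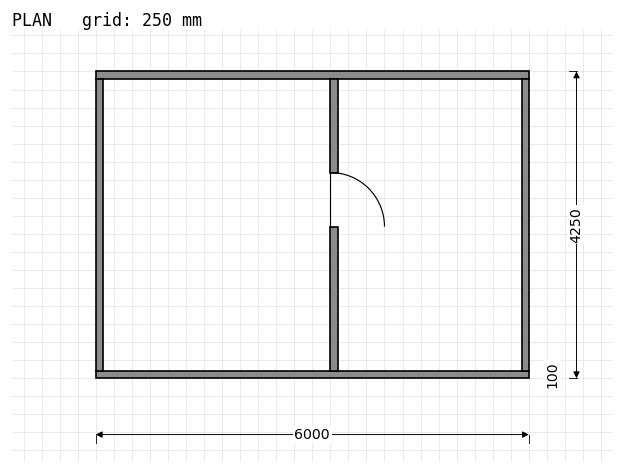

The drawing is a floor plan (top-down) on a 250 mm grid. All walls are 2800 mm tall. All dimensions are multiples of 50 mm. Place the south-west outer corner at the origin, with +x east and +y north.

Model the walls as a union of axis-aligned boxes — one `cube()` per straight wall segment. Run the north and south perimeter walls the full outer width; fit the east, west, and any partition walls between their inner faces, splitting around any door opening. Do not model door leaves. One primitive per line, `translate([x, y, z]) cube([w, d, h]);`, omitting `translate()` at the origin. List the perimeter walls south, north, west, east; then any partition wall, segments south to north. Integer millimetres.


cube([6000, 100, 2800]);
translate([0, 4150, 0]) cube([6000, 100, 2800]);
translate([0, 100, 0]) cube([100, 4050, 2800]);
translate([5900, 100, 0]) cube([100, 4050, 2800]);
translate([3250, 100, 0]) cube([100, 2000, 2800]);
translate([3250, 2850, 0]) cube([100, 1300, 2800]);
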